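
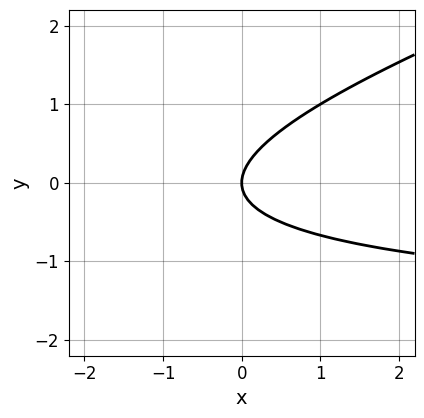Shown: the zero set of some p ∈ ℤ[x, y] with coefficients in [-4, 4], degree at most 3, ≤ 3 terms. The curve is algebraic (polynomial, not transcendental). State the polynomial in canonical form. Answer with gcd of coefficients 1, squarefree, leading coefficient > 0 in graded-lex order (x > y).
x*y - 3*y^2 + 2*x

deg p = 2. A generic line meets the curve in up to 2 points.
Against the integer gridlines: one x-axis crossing is at x = 0; one y-axis crossing is at y = 0.
Fitting integer coefficients to these (and the overall shape) gives p.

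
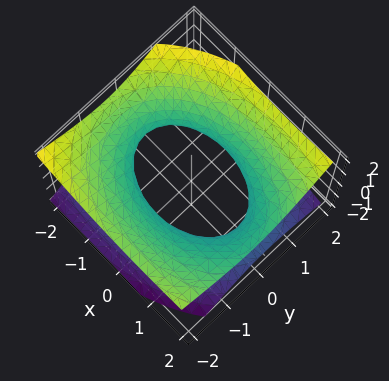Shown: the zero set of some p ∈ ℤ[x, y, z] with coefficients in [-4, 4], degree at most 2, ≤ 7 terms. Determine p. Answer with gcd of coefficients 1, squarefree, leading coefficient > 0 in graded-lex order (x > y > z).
x^2 - x*z + 2*y^2 + y*z - 3*z^2 - 2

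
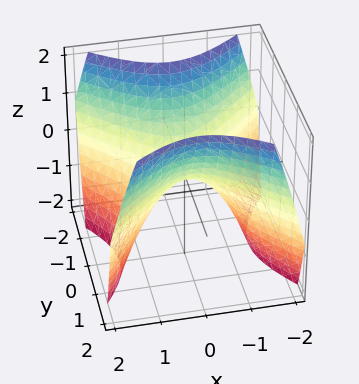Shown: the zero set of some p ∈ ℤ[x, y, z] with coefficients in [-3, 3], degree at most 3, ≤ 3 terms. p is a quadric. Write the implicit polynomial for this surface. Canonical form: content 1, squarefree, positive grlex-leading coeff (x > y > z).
x^2 - y^2 + z

1. Degree: a saddle surface; a quadric, so deg p = 2.
2. Symmetries: the x ↦ −x reflection is a symmetry, so x appears only in even powers; the y ↦ −y reflection is a symmetry, so y appears only in even powers.
3. Checking where it meets the axes: it crosses the y-axis at the gridline y = 0; one z-axis crossing is at z = 0; one x-axis crossing is at x = 0.
4. Fitting integer coefficients to these (and the overall shape) gives p.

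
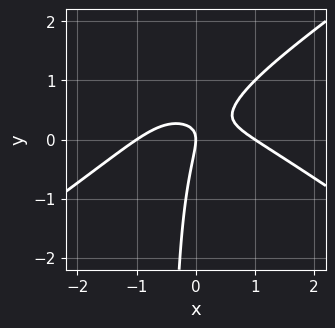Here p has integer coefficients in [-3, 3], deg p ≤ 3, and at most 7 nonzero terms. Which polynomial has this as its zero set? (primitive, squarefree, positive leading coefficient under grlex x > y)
1. Degree: a generic line meets the curve in up to 3 points, so deg p = 3.
2. From the visible intercepts: among the integer gridlines, it crosses the x-axis at x ∈ {-1, 0, 1}; one y-axis crossing is at y = 0.
3. Solving for integer coefficients yields p as stated.

x^3 - 2*x*y^2 + 3*x*y - y^2 - x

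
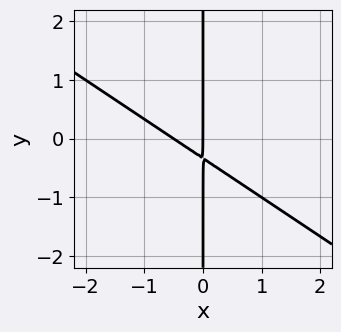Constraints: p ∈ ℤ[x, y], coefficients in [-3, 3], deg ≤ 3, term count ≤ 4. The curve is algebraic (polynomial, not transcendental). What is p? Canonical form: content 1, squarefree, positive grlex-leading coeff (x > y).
2*x^2 + 3*x*y + x

1. Degree: no degree-1 curve has this shape, so deg p = 2.
2. Checking where it meets the axes: the visible y-axis segment lies entirely on the curve; one x-axis crossing is at x = 0.
3. Together with the visible shape, these determine p as stated.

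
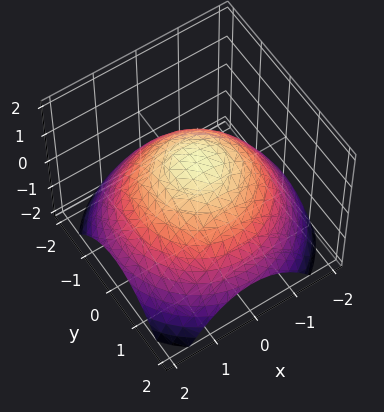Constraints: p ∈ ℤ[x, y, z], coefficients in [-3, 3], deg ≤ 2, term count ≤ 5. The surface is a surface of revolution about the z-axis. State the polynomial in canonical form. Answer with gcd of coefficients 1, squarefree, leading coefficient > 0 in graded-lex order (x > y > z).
First, degree: the shape is more complex than any degree-1 surface, so deg p = 2.
Then, symmetries: the z-axis is an axis of rotation, so x and y enter only as x² + y².
Next, against the integer gridlines: a circular section at z = 0 has radius between 1 and 2; it meets the z-axis at z = 1 (among the integer gridlines).
Finally, together with the visible shape, these determine p as stated.

x^2 + y^2 + 2*z - 2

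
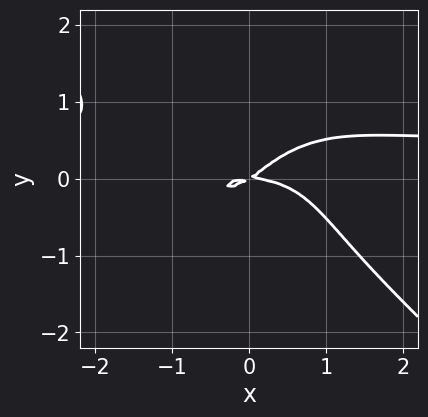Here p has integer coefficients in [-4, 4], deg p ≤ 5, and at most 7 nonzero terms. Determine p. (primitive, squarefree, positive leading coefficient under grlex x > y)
2*x^3*y + 3*y^4 - x^3 - 2*x*y + 3*y^2

(a) The degree is 4 — the shape is more complex than any degree-3 curve.
(b) From the visible intercepts: one y-axis crossing is at y = 0; one x-axis crossing is at x = 0.
(c) Together with the visible shape, these determine p as stated.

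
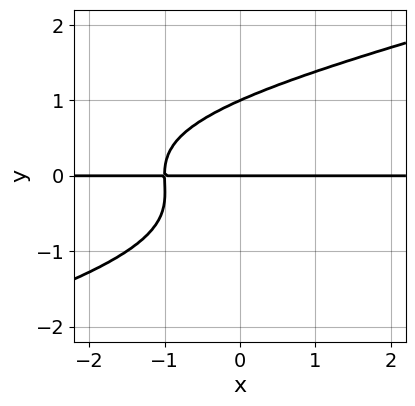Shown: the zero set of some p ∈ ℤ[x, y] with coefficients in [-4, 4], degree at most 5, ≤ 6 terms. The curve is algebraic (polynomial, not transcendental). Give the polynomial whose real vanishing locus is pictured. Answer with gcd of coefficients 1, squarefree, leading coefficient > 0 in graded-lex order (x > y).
deg p = 4. No degree-3 curve has this shape.
From the axis intercepts and sections: among the integer gridlines, it crosses the y-axis at y ∈ {0, 1}; every point of the x-axis in the box is on the curve.
The integer polynomial consistent with all of this is the stated p.

x*y^3 - 3*y^4 + 3*x*y + 3*y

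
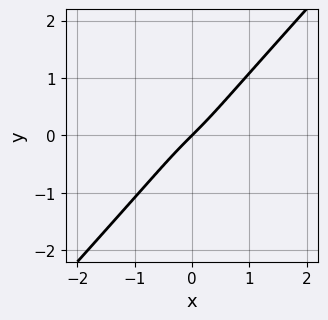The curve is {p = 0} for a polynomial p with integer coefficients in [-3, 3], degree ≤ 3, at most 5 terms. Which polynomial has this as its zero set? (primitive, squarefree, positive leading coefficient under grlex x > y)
The degree is 3 — a generic line meets the curve in up to 3 points.
Reading off the gridlines: one y-axis crossing is at y = 0; it crosses the x-axis at the gridline x = 0.
Matching integer coefficients to the picture gives p.

3*x^3 + x^2*y - 3*y^3 + 3*x - 3*y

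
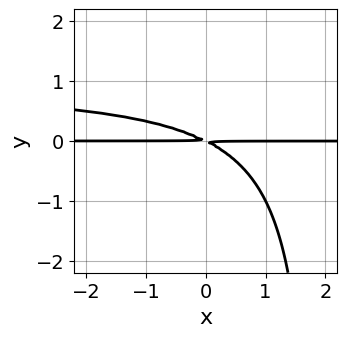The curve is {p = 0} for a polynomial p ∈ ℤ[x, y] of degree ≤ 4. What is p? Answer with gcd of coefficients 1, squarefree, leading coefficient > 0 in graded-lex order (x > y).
x*y^2 - x*y - 2*y^2

deg p = 3. The shape is more complex than any degree-2 curve.
Observable constraints: every point of the x-axis in the box is on the curve.
The integer polynomial consistent with all of this is the stated p.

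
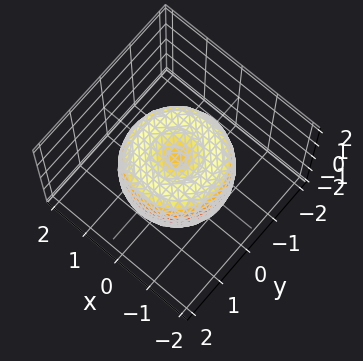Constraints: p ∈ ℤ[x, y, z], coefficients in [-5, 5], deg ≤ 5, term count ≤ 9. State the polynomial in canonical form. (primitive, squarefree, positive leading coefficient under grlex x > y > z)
2*x^4 + 4*x^2*y^2 + 2*y^4 - 3*x^2 - 3*y^2 + 2*z^2 - 1

1. The degree is 4 — a generic line meets the surface in up to 4 points.
2. Symmetries: rotational symmetry about the z-axis ⇒ p depends on x, y only through x² + y².
3. From the visible intercepts: a circular section at z = 1 has radius between 0 and 1.
4. Putting this together gives p.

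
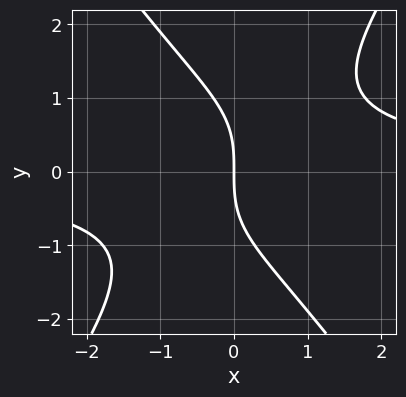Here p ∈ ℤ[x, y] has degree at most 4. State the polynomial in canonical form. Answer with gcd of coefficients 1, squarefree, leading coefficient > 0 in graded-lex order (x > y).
(a) The degree is 3 — no degree-2 curve has this shape.
(b) Reading off the gridlines: it meets the x-axis at x = 0 (among the integer gridlines); it meets the y-axis at y = 0 (among the integer gridlines).
(c) Putting this together gives p.

2*x^2*y - y^3 - 3*x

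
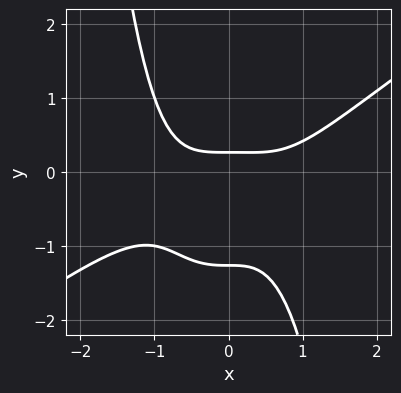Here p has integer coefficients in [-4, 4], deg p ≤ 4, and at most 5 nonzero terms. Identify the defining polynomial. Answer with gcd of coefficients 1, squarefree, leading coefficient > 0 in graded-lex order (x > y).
2*x^4 - 3*x^3*y - 3*y^2 - 3*y + 1

Degree: a generic line meets the curve in up to 4 points, so deg p = 4.
Checking where it meets the axes: it misses every integer gridline on the x-axis.
Putting this together gives p.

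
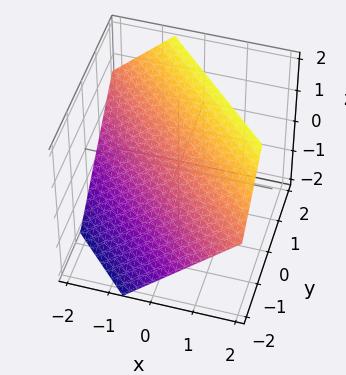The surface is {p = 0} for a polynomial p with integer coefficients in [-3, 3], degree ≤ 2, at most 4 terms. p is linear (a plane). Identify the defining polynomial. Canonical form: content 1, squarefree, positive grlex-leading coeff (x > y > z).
3*x + 3*y - 3*z + 2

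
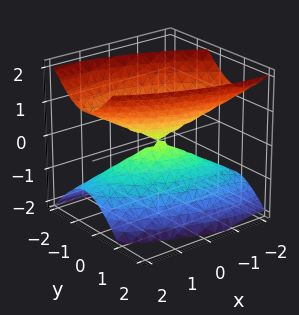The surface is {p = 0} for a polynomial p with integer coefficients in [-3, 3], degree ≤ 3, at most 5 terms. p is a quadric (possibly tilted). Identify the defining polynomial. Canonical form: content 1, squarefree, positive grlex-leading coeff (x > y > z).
x^2 + 2*x*y + 3*y^2 - 2*z^2

There are 2 components.
deg p = 2.
Against the integer gridlines: one z-axis crossing is at z = 0; it meets the y-axis at y = 0 (among the integer gridlines); it crosses the x-axis at the gridline x = 0.
Putting this together gives p.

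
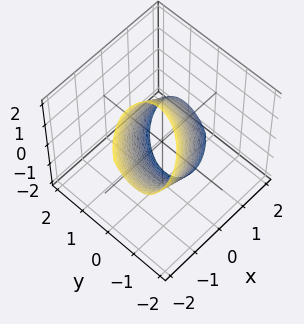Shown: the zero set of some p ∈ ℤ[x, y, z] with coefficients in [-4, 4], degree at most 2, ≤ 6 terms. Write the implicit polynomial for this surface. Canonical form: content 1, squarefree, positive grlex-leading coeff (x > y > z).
1. Degree: no degree-1 surface has this shape, so deg p = 2.
2. Observable constraints: among the integer gridlines, it crosses the x-axis at x ∈ {-1, 1}; among the integer gridlines, it crosses the y-axis at y ∈ {-1, 1}.
3. Solving for integer coefficients yields p as stated.

3*x^2 - 3*x*y + 3*x*z + 3*y^2 + z^2 - 3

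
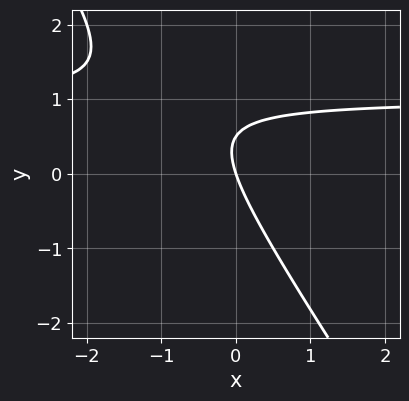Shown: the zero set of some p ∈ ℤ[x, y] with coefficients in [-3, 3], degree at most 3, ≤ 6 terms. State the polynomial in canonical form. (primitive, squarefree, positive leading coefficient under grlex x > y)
3*x*y + 2*y^2 - 3*x - y

1. The degree is 2 — the shape is more complex than any degree-1 curve.
2. Observable constraints: it meets the x-axis at x = 0 (among the integer gridlines); it meets the y-axis at y = 0 (among the integer gridlines).
3. Assembling these constraints gives the stated polynomial.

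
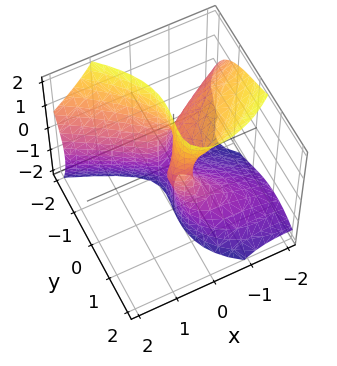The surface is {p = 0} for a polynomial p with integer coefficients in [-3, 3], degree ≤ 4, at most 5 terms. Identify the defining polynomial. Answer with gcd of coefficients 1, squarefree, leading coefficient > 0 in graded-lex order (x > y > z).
2*x*y*z - 2*x*z^2 - 2*y^3 - 3*x^2 + y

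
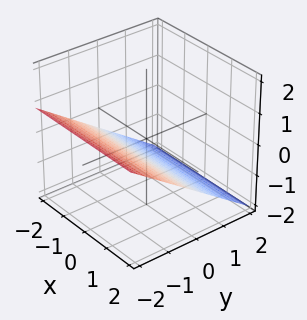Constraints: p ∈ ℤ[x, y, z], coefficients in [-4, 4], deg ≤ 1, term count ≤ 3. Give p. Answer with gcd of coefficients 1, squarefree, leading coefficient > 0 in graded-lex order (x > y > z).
2*y + 3*z + 2

First, degree: the surface is flat (a plane), so deg p = 1.
Then, from the visible intercepts: it misses every integer gridline on the x-axis; it crosses the y-axis at the gridline y = -1.
Finally, assembling these constraints gives the stated polynomial.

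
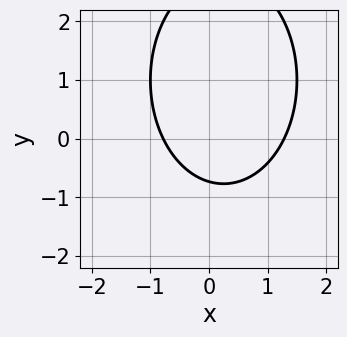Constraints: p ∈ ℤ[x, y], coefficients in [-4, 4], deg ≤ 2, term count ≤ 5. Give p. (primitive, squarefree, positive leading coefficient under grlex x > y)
2*x^2 + y^2 - x - 2*y - 2

1. Degree: the shape is more complex than any degree-1 curve, so deg p = 2.
2. Matching integer coefficients to the picture gives p.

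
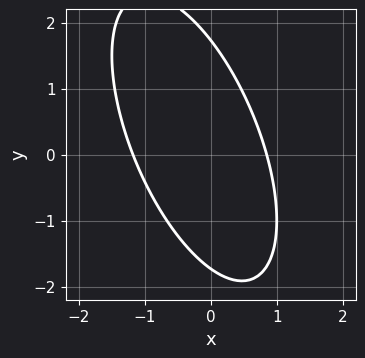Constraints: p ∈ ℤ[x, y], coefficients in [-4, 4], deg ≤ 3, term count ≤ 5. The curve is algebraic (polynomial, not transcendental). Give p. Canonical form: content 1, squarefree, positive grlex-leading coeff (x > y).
3*x^2 + 2*x*y + y^2 + x - 3

1. deg p = 2. The shape is more complex than any degree-1 curve.
2. The integer polynomial consistent with all of this is the stated p.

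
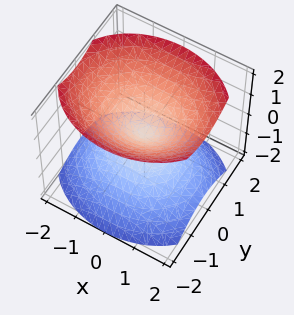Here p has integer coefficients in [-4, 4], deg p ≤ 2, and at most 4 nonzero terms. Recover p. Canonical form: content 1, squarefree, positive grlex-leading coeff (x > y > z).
(a) The picture has 2 separate pieces.
(b) Degree: a double cone through the origin; a quadric, so deg p = 2.
(c) Symmetries: the x ↦ −x reflection is a symmetry, so x appears only in even powers; it's symmetric under y → −y, forcing even powers of y; mirror symmetry z ↦ −z ⇒ only even powers of z.
(d) Checking where it meets the axes: it meets the y-axis at y = 0 (among the integer gridlines); it crosses the x-axis at the gridline x = 0.
(e) The integer polynomial consistent with all of this is the stated p.

2*x^2 + 3*y^2 - 3*z^2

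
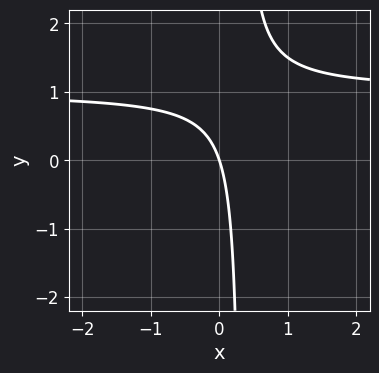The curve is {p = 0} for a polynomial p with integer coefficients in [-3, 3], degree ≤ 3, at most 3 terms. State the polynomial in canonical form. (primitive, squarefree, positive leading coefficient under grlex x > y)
First, deg p = 2.
Next, checking where it meets the axes: it crosses the x-axis at the gridline x = 0; one y-axis crossing is at y = 0.
Finally, these observations pin down the coefficients.

3*x*y - 3*x - y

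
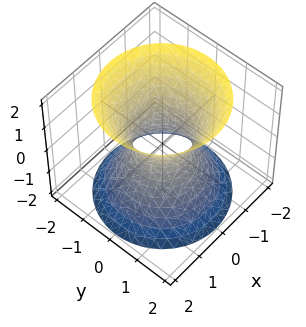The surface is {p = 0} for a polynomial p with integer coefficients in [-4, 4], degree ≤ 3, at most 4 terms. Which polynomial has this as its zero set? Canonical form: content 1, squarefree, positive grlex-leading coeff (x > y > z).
(a) Degree: an hourglass — one-sheet hyperboloid; a quadric, so deg p = 2.
(b) Symmetries: the surface is invariant under rotation about z: p = q(x² + y², z); it's symmetric under z → −z, forcing even powers of z.
(c) Observable constraints: a circular section at z = -1 has radius between 1 and 2; no z-intercept at any integer in the box.
(d) Together with the visible shape, these determine p as stated.

3*x^2 + 3*y^2 - 2*z^2 - 2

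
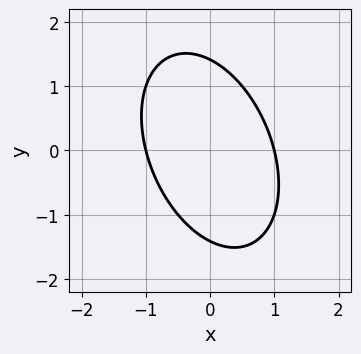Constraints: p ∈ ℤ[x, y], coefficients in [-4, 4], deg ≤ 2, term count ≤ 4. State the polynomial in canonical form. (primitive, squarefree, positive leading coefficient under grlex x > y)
2*x^2 + x*y + y^2 - 2

1. The degree is 2 — a generic line meets the curve in up to 2 points.
2. Checking where it meets the axes: among the integer gridlines, it crosses the x-axis at x ∈ {-1, 1}.
3. Together with the visible shape, these determine p as stated.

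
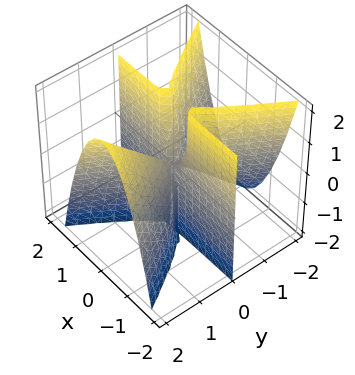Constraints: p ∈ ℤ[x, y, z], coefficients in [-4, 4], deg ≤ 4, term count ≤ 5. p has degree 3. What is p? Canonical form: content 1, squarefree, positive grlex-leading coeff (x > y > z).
3*x^2*y - y^3 + y^2*z

(a) The degree is 3 — no degree-2 surface has this shape.
(b) Observable constraints: the visible x-axis segment lies entirely on the surface; it meets the y-axis at y = 0 (among the integer gridlines); the visible z-axis segment lies entirely on the surface.
(c) The integer polynomial consistent with all of this is the stated p.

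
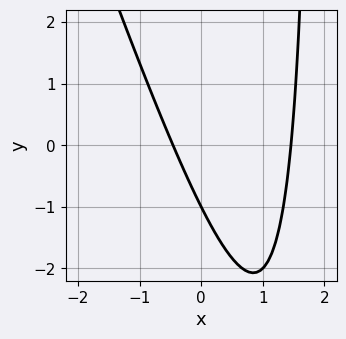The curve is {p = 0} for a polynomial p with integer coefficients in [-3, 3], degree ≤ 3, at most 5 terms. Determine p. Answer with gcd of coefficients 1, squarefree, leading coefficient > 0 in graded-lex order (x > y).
The degree is 2 — the shape is more complex than any degree-1 curve.
Reading off the gridlines: it meets the y-axis at y = -1 (among the integer gridlines).
Together with the visible shape, these determine p as stated.

3*x^2 + x*y - 3*x - 2*y - 2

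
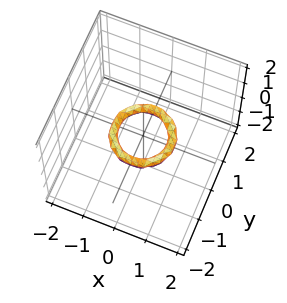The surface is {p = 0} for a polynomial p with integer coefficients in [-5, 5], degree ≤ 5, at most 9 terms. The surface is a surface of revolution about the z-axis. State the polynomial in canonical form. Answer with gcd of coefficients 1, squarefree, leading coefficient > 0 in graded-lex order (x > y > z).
2*x^4 + 4*x^2*y^2 + 2*y^4 - 3*x^2 - 3*y^2 + 3*z^2 + 1

1. Degree: no degree-3 surface has this shape, so deg p = 4.
2. Symmetries: rotational symmetry about the z-axis ⇒ p depends on x, y only through x² + y².
3. Checking where it meets the axes: no z-intercept at any integer in the box; the y-axis gridline crossings are at y ∈ {-1, 1}.
4. Assembling these constraints gives the stated polynomial. Check: (1, 0, 0) on the x-axis lies on the surface, and p(1, 0, 0) = 0. ✓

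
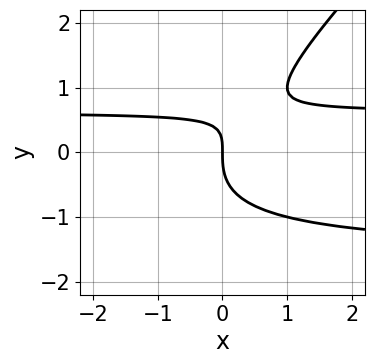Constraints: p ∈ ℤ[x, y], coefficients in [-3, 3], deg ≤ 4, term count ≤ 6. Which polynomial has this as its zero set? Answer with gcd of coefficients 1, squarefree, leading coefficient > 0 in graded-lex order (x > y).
First, deg p = 3.
Then, against the integer gridlines: it crosses the y-axis at the gridline y = 0; one x-axis crossing is at x = 0.
Finally, these observations pin down the coefficients.

x*y^2 - y^3 + x*y - x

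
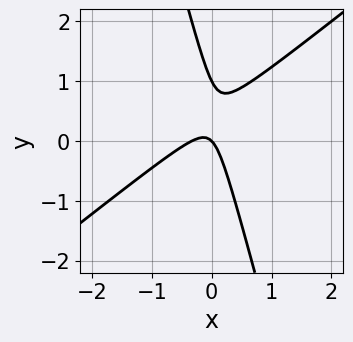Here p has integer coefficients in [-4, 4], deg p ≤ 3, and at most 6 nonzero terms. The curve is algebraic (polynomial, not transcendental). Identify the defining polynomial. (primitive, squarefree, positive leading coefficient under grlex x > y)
3*x^2 - 3*x*y - y^2 + x + y

(a) Degree: a generic line meets the curve in up to 2 points, so deg p = 2.
(b) Observable constraints: among the integer gridlines, it crosses the y-axis at y ∈ {0, 1}; it meets the x-axis at x = 0 (among the integer gridlines).
(c) Matching integer coefficients to the picture gives p.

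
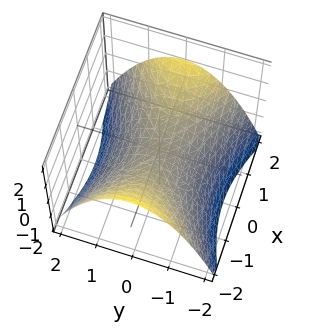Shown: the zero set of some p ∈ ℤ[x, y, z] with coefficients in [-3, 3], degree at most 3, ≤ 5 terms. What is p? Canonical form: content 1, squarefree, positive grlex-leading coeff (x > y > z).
deg p = 2.
Symmetries: the x ↦ −x reflection is a symmetry, so x appears only in even powers; mirror symmetry y ↦ −y ⇒ only even powers of y.
Against the integer gridlines: one z-axis crossing is at z = 0; it meets the x-axis at x = 0 (among the integer gridlines); it meets the y-axis at y = 0 (among the integer gridlines).
Putting this together gives p.

x^2 - 2*y^2 - 3*z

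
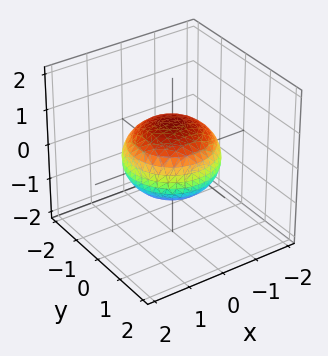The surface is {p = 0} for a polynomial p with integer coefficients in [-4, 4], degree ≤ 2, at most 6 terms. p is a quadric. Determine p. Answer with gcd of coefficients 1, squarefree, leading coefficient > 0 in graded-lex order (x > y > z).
2*x^2 + 2*y^2 + 3*z^2 - 3

deg p = 2.
By symmetry, the surface is invariant under rotation about z: p = q(x² + y², z); it's symmetric under z → −z, forcing even powers of z.
Reading off the gridlines: the z-axis gridline crossings are at z ∈ {-1, 1}; a circular section at z = 0 has radius between 1 and 2.
The integer polynomial consistent with all of this is the stated p.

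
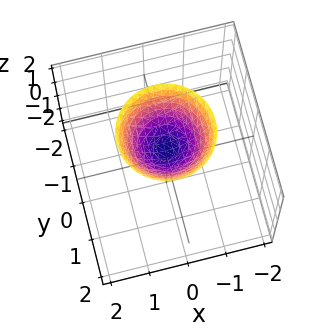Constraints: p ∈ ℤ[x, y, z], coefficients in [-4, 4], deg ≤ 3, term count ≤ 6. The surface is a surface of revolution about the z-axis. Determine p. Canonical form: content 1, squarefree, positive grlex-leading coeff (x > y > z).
(a) The degree is 2 — a generic line meets the surface in up to 2 points.
(b) Symmetries: every cross-section ⟂ z is a circle, so x, y appear only via x² + y².
(c) From the axis intercepts and sections: the surface avoids every integer x-axis point in the box; a circular section at z = 2 has radius between 1 and 2.
(d) The integer polynomial consistent with all of this is the stated p.

3*x^2 + 3*y^2 - 3*z + 2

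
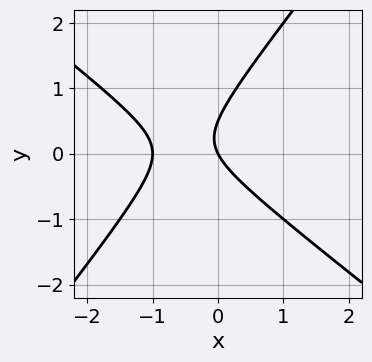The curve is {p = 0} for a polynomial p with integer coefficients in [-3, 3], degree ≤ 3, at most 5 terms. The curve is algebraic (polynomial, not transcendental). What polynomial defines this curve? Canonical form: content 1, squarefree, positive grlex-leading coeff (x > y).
1. deg p = 2. The shape is more complex than any degree-1 curve.
2. Observable constraints: among the integer gridlines, it crosses the x-axis at x ∈ {-1, 0}; it meets the y-axis at y = 0 (among the integer gridlines).
3. These observations pin down the coefficients.

2*x^2 + x*y - 2*y^2 + 2*x + y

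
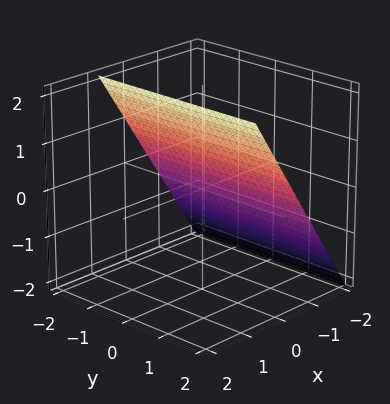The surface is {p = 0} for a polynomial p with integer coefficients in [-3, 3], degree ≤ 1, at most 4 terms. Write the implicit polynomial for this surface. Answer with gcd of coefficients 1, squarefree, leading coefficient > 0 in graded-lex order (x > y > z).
First, the degree is 1 — every cross-section is a straight line — this is a plane.
Next, checking where it meets the axes: it meets the z-axis at z = 1 (among the integer gridlines); the surface avoids every integer y-axis point in the box.
Finally, assembling these constraints gives the stated polynomial.

3*x - 2*z + 2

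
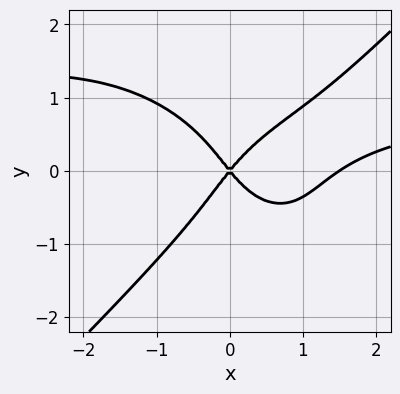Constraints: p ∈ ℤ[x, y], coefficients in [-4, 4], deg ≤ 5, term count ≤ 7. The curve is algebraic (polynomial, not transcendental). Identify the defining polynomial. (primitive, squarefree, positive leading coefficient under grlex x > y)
2*x^3*y - 2*y^4 - 2*x^3 + 3*x^2 - 2*y^2

First, the degree is 4 — no degree-3 curve has this shape.
Then, reading off the gridlines: one x-axis crossing is at x = 0; it meets the y-axis at y = 0 (among the integer gridlines).
Finally, solving for integer coefficients yields p as stated.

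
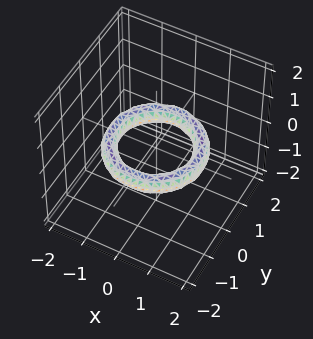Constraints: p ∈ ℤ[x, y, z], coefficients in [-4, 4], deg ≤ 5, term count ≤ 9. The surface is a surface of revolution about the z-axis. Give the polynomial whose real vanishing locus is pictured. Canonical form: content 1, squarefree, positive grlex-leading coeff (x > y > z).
deg p = 4. A generic line meets the surface in up to 4 points.
By symmetry, the surface is invariant under rotation about z: p = q(x² + y², z).
Against the integer gridlines: a circular section at z = 0 has radius exactly 1; the y-axis gridline crossings are at y ∈ {-1, 1}.
Assembling these constraints gives the stated polynomial. Check: (1, 0, 0) on the x-axis lies on the surface, and p(1, 0, 0) = 0. ✓

x^4 + 2*x^2*y^2 + y^4 - 3*x^2 - 3*y^2 + 3*z^2 + 2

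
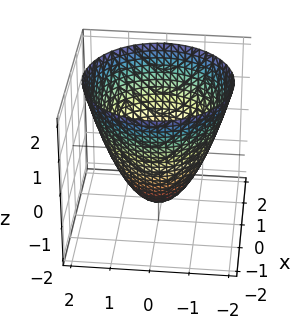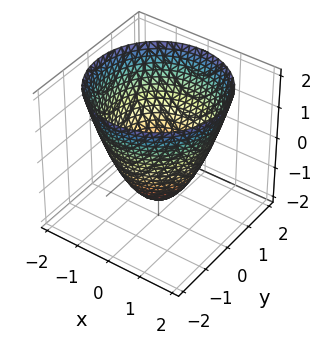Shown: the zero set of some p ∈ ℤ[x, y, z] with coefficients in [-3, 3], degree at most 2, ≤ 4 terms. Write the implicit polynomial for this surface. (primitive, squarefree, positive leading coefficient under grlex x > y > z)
2*x^2 + 2*y^2 - 2*z - 3

1. Degree: the shape is more complex than any degree-1 surface, so deg p = 2.
2. Symmetries: rotational symmetry about the z-axis ⇒ p depends on x, y only through x² + y².
3. Against the integer gridlines: a circular section at z = 0 has radius between 1 and 2.
4. These observations pin down the coefficients.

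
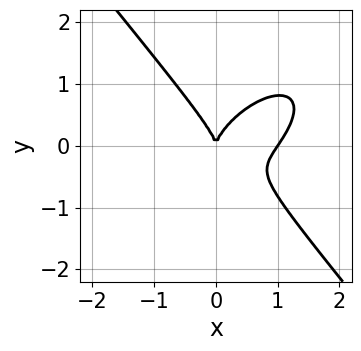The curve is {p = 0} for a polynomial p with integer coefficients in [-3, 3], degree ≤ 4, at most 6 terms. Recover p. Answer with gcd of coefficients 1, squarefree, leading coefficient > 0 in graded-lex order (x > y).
3*x^3 - 2*x^2*y + 3*y^3 - 3*x^2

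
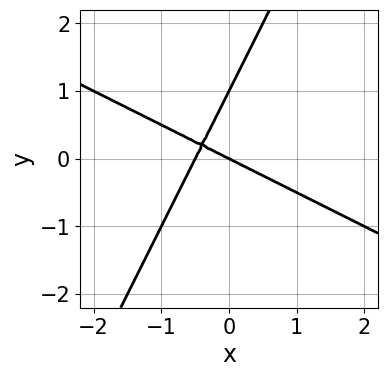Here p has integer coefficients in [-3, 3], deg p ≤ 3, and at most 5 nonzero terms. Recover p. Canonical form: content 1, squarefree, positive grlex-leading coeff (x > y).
1. The degree is 2 — the shape is more complex than any degree-1 curve.
2. Checking where it meets the axes: it crosses the x-axis at the gridline x = 0; the y-axis gridline crossings are at y ∈ {0, 1}.
3. Assembling these constraints gives the stated polynomial.

2*x^2 + 3*x*y - 2*y^2 + x + 2*y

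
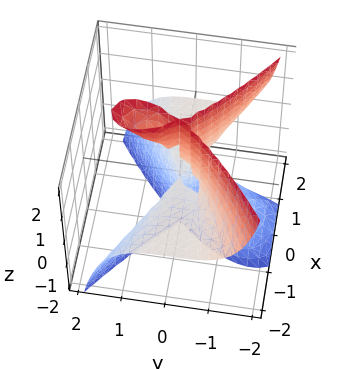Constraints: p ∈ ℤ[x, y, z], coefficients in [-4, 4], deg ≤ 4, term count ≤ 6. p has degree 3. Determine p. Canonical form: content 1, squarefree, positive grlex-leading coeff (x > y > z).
First, there are 2 components. Treating them together as one polynomial.
Next, deg p = 3. A generic line meets the surface in up to 3 points.
Then, from the visible intercepts: every point of the z-axis in the box is on the surface; every point of the x-axis in the box is on the surface.
Finally, solving for integer coefficients yields p as stated.

3*x^2*z + 2*y^3 - 2*y^2*z + y^2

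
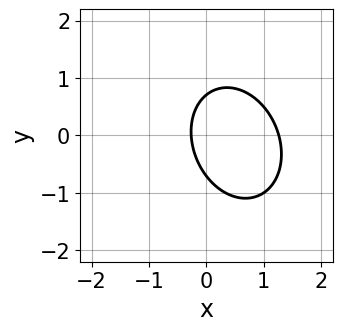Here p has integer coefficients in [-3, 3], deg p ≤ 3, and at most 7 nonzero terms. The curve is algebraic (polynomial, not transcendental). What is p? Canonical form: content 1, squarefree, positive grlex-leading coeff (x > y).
First, the degree is 2 — no degree-1 curve has this shape.
Finally, putting this together gives p.

3*x^2 + x*y + 2*y^2 - 3*x - 1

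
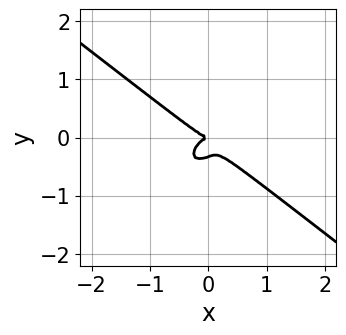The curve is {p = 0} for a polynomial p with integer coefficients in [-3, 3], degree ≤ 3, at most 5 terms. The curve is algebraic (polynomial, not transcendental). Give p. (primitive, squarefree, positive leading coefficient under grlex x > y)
2*x^3 - x*y^2 + 3*y^3 + y^2

Degree: a generic line meets the curve in up to 3 points, so deg p = 3.
From the axis intercepts and sections: it crosses the x-axis at the gridline x = 0; it meets the y-axis at y = 0 (among the integer gridlines).
Matching integer coefficients to the picture gives p.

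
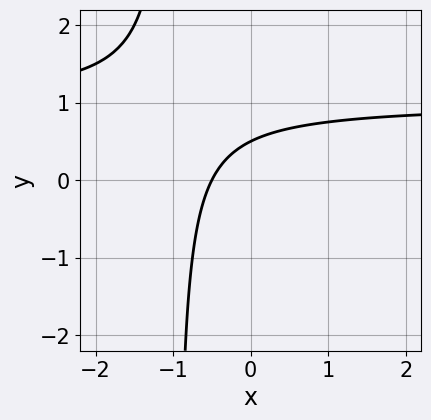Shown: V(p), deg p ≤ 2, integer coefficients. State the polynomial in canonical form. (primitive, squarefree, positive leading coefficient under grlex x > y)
2*x*y - 2*x + 2*y - 1

1. The degree is 2 — the shape is more complex than any degree-1 curve.
2. Solving for integer coefficients yields p as stated.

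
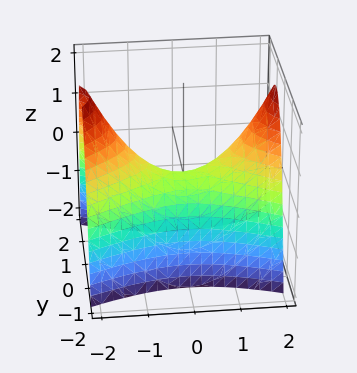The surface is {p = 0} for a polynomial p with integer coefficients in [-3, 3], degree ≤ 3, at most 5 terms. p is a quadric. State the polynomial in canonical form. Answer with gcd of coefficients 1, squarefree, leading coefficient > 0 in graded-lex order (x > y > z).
First, degree: a saddle surface; a quadric, so deg p = 2.
Then, symmetries: mirror symmetry y ↦ −y ⇒ only even powers of y; the x ↦ −x reflection is a symmetry, so x appears only in even powers.
Then, checking where it meets the axes: it crosses the y-axis at the gridline y = 0; it meets the z-axis at z = 0 (among the integer gridlines).
Finally, matching integer coefficients to the picture gives p.

x^2 - 3*y^2 - 2*z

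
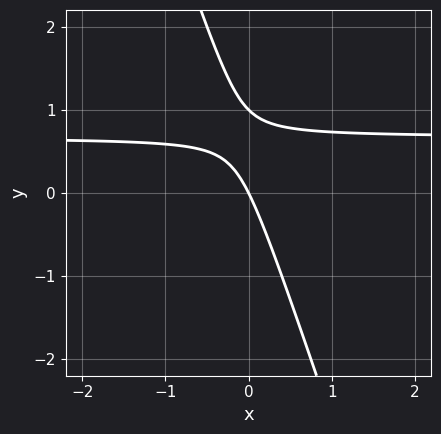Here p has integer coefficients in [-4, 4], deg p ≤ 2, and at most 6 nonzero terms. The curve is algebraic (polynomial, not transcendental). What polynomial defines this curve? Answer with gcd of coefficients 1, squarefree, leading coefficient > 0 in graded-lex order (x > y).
First, the degree is 2 — no degree-1 curve has this shape.
Next, from the visible intercepts: the y-axis gridline crossings are at y ∈ {0, 1}; one x-axis crossing is at x = 0.
Finally, matching integer coefficients to the picture gives p.

3*x*y + y^2 - 2*x - y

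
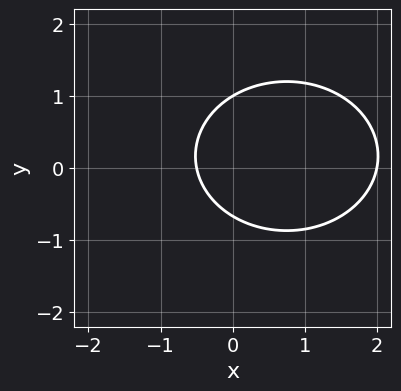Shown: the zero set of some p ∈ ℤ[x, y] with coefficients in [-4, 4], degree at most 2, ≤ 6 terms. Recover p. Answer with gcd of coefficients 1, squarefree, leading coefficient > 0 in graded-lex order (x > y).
2*x^2 + 3*y^2 - 3*x - y - 2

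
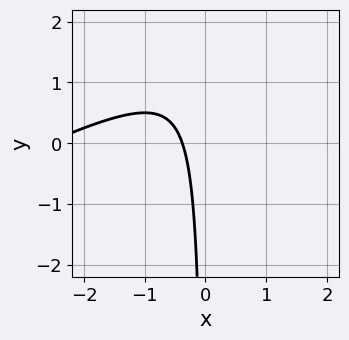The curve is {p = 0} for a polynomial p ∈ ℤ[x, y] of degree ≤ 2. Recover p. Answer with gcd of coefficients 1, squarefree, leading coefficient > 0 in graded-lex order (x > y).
First, the degree is 2 — no degree-1 curve has this shape.
Next, against the integer gridlines: it misses every integer gridline on the y-axis.
Finally, the integer polynomial consistent with all of this is the stated p.

x^2 - 2*x*y + 3*x + 1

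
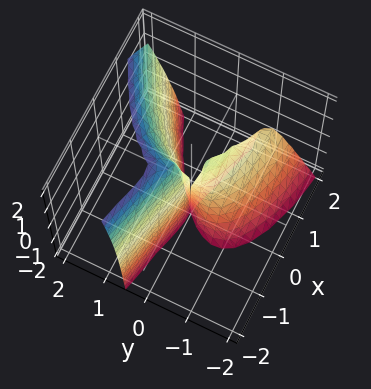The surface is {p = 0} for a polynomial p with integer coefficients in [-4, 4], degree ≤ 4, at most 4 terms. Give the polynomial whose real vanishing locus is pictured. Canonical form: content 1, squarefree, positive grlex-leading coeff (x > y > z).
First, degree: a generic line meets the surface in up to 3 points, so deg p = 3.
Next, against the integer gridlines: one x-axis crossing is at x = 0; every point of the z-axis in the box is on the surface.
Finally, putting this together gives p.

3*y^3 - 2*y^2*z - x^2 - 3*x*y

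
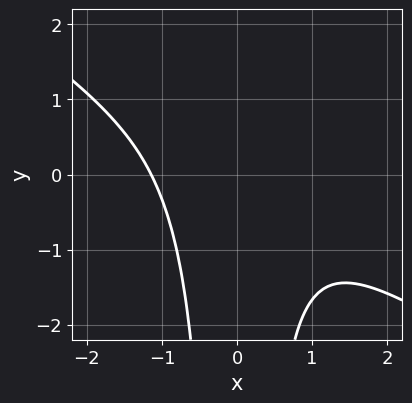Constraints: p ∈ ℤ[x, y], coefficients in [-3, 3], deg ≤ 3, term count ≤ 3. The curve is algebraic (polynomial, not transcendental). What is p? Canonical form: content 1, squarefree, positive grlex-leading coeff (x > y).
2*x^3 + 3*x^2*y + 3

First, the degree is 3 — a generic line meets the curve in up to 3 points.
Then, observable constraints: no y-intercept at any integer in the box.
Finally, fitting integer coefficients to these (and the overall shape) gives p.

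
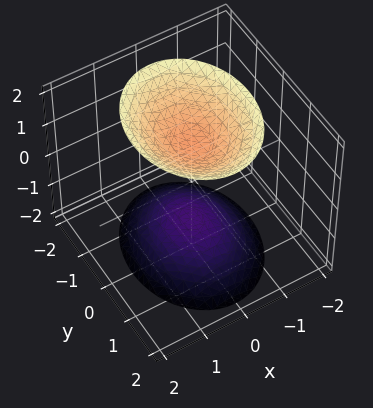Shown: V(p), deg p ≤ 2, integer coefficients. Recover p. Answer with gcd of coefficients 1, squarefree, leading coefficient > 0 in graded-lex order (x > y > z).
3*x^2 + 2*y^2 - 2*z^2 + 3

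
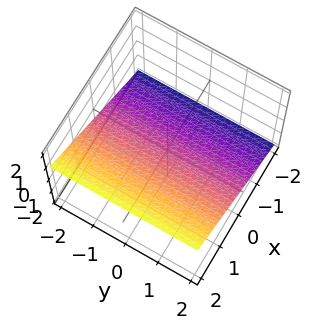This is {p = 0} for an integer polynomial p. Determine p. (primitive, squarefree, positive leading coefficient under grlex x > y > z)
First, degree: every cross-section is a straight line — this is a plane, so deg p = 1.
Next, from the visible intercepts: the surface avoids every integer y-axis point in the box; one x-axis crossing is at x = 1.
Finally, assembling these constraints gives the stated polynomial.

2*x - 3*z - 2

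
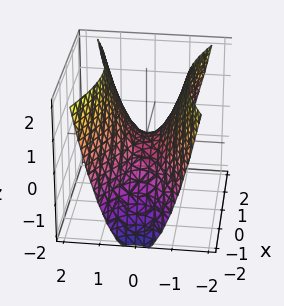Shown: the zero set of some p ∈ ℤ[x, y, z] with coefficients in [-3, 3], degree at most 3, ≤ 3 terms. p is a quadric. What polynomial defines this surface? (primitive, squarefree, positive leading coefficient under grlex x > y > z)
1. The degree is 2 — a hyperbolic paraboloid; a quadric.
2. Symmetries: mirror symmetry x ↦ −x ⇒ only even powers of x; it's symmetric under y → −y, forcing even powers of y.
3. From the visible intercepts: one x-axis crossing is at x = 0; one y-axis crossing is at y = 0; it meets the z-axis at z = 0 (among the integer gridlines).
4. These observations pin down the coefficients.

x^2 - 3*y^2 + 2*z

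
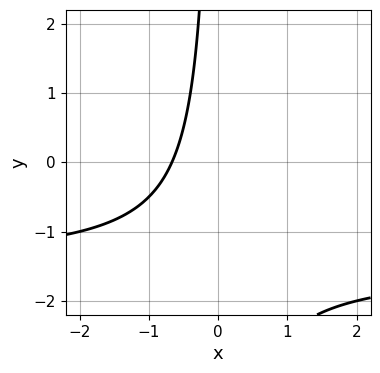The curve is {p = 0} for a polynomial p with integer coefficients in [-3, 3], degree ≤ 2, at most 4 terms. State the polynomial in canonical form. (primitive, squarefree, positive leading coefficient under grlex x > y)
2*x*y + 3*x + 2

Degree: no degree-1 curve has this shape, so deg p = 2.
From the axis intercepts and sections: the curve avoids every integer y-axis point in the box.
Together with the visible shape, these determine p as stated.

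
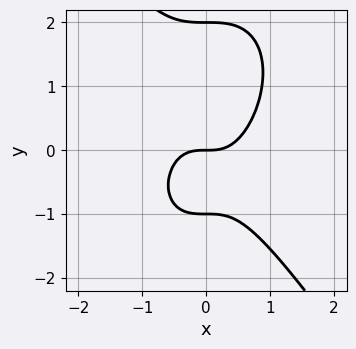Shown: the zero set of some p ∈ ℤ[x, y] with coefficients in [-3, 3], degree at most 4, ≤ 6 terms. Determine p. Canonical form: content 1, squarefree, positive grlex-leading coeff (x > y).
3*x^3 + y^3 - y^2 - 2*y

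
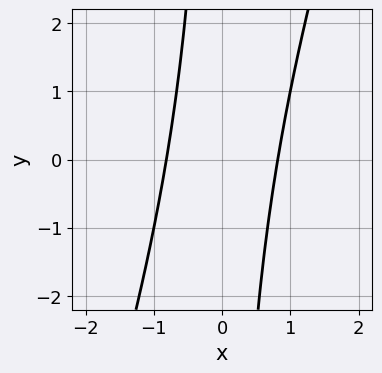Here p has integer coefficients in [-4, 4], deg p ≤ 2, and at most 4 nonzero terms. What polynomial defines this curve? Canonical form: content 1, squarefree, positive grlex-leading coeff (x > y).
3*x^2 - x*y - 2

First, the degree is 2 — no degree-1 curve has this shape.
Next, from the visible intercepts: no y-intercept at any integer in the box.
Finally, the integer polynomial consistent with all of this is the stated p.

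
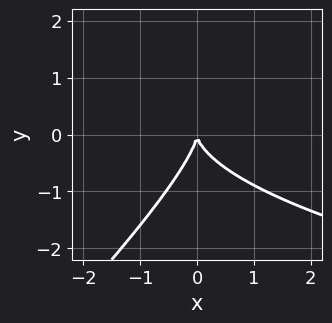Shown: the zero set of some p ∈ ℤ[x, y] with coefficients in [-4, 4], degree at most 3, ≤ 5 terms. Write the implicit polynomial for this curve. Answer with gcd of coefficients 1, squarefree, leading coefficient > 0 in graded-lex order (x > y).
1. deg p = 3.
2. Reading off the gridlines: one y-axis crossing is at y = 0; one x-axis crossing is at x = 0.
3. Assembling these constraints gives the stated polynomial.

2*x*y^2 - 2*y^3 - 3*x^2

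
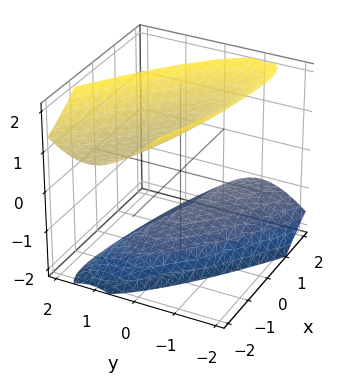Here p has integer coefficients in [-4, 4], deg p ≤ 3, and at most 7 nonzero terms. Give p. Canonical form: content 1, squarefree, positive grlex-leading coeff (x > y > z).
1. The picture has 2 separate pieces.
2. deg p = 2.
3. Against the integer gridlines: no y-intercept at any integer in the box; the surface avoids every integer x-axis point in the box.
4. Assembling these constraints gives the stated polynomial.

x^2 + 3*x*y + x*z + 3*y^2 - 2*z^2 + 3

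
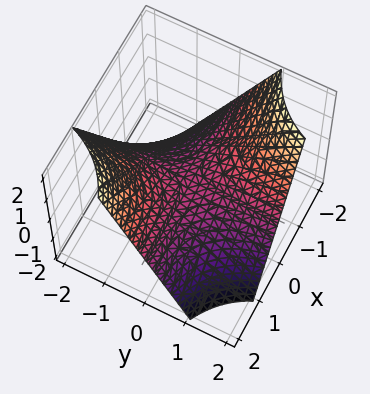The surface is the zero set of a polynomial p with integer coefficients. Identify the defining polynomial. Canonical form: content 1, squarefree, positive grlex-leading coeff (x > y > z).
First, the degree is 2 — a saddle surface; a quadric.
Next, observable constraints: the visible x-axis segment lies entirely on the surface; it meets the z-axis at z = 0 (among the integer gridlines); the visible y-axis segment lies entirely on the surface.
Finally, these observations pin down the coefficients.

x*y + z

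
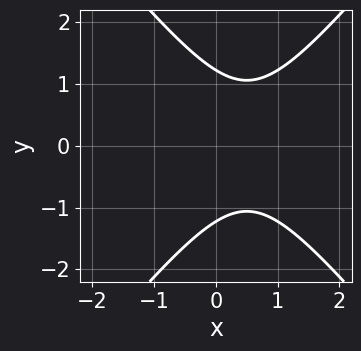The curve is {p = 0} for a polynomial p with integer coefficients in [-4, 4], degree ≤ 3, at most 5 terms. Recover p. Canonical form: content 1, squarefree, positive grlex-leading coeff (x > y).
3*x^2 - 2*y^2 - 3*x + 3

(a) deg p = 2. A generic line meets the curve in up to 2 points.
(b) Symmetries: mirror symmetry y ↦ −y ⇒ only even powers of y.
(c) Against the integer gridlines: no x-intercept at any integer in the box.
(d) Fitting integer coefficients to these (and the overall shape) gives p.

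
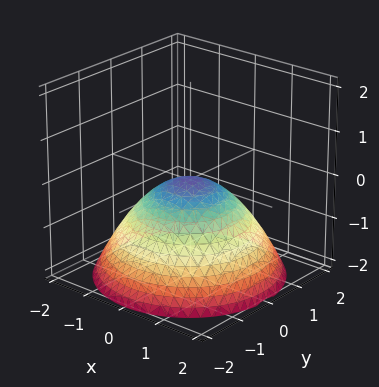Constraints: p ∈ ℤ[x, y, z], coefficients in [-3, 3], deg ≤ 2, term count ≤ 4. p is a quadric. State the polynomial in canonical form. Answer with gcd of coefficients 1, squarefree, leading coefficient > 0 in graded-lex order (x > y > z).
x^2 + y^2 + 2*z

First, degree: a paraboloid; a quadric, so deg p = 2.
Next, symmetries: every cross-section ⟂ z is a circle, so x, y appear only via x² + y².
Next, observable constraints: one z-axis crossing is at z = 0; a circular section at z = -1 has radius between 1 and 2; it crosses the y-axis at the gridline y = 0.
Finally, together with the visible shape, these determine p as stated.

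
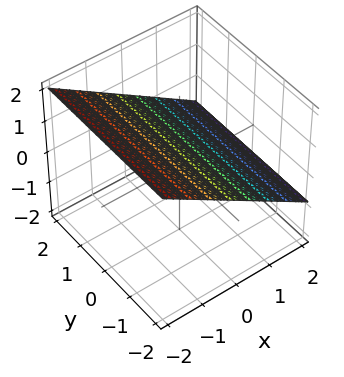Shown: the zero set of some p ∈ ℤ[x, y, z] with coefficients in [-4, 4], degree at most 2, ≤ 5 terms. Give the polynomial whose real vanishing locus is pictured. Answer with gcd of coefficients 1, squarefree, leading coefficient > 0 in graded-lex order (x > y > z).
(a) deg p = 1. The surface is flat (a plane).
(b) Reading off the gridlines: the surface avoids every integer y-axis point in the box; one x-axis crossing is at x = 1.
(c) Together with the visible shape, these determine p as stated.

2*x + 3*z - 2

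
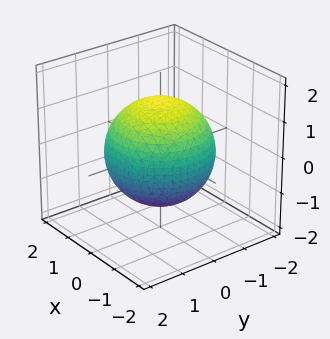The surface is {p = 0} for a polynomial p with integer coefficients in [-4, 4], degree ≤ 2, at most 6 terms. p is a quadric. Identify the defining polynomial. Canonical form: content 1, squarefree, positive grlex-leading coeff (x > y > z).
x^2 + y^2 + z^2 - 2

1. Degree: a closed, bounded, convex surface; a quadric, so deg p = 2.
2. Symmetries: rotational symmetry about the z-axis ⇒ p depends on x, y only through x² + y²; the z ↦ −z reflection is a symmetry, so z appears only in even powers.
3. Observable constraints: a circular section at z = 0 has radius between 1 and 2.
4. Fitting integer coefficients to these (and the overall shape) gives p.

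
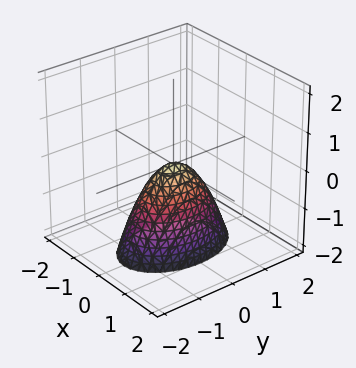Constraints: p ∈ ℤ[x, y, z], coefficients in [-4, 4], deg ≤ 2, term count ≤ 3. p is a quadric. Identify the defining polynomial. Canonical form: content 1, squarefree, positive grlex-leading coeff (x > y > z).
2*x^2 + y^2 + z

(a) deg p = 2. A paraboloid; a quadric.
(b) Symmetries: it's symmetric under x → −x, forcing even powers of x; it's symmetric under y → −y, forcing even powers of y.
(c) From the visible intercepts: it meets the y-axis at y = 0 (among the integer gridlines); it crosses the z-axis at the gridline z = 0; it crosses the x-axis at the gridline x = 0.
(d) Solving for integer coefficients yields p as stated.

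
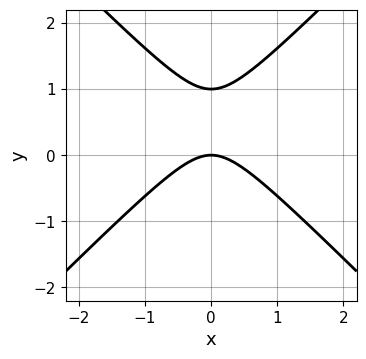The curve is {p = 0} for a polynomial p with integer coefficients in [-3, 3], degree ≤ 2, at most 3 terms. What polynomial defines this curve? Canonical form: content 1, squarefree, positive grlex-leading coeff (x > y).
x^2 - y^2 + y

1. The degree is 2 — no degree-1 curve has this shape.
2. Symmetries: it's symmetric under x → −x, forcing even powers of x.
3. Against the integer gridlines: the y-axis gridline crossings are at y ∈ {0, 1}; it meets the x-axis at x = 0 (among the integer gridlines).
4. Together with the visible shape, these determine p as stated.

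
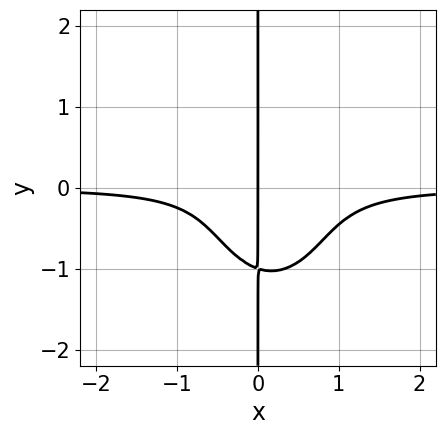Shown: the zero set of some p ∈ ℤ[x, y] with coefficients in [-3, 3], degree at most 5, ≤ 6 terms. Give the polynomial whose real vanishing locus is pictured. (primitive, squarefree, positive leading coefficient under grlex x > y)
3*x^3*y + x*y^3 - x^2*y + x

Degree: the shape is more complex than any degree-3 curve, so deg p = 4.
Reading off the gridlines: it crosses the x-axis at the gridline x = 0; every point of the y-axis in the box is on the curve.
Solving for integer coefficients yields p as stated.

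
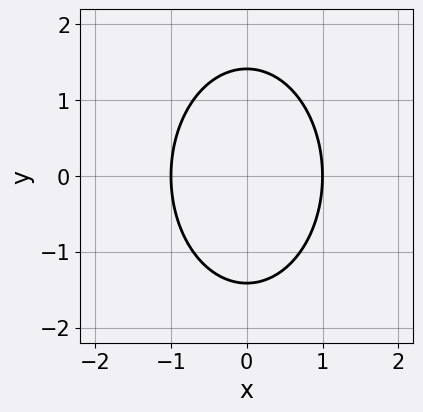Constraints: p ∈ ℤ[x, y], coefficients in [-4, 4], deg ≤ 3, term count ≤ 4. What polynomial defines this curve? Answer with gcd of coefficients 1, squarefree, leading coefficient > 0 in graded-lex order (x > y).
2*x^2 + y^2 - 2

deg p = 2. No degree-1 curve has this shape.
Symmetries: mirror symmetry x ↦ −x ⇒ only even powers of x; the y ↦ −y reflection is a symmetry, so y appears only in even powers.
Reading off the gridlines: among the integer gridlines, it crosses the x-axis at x ∈ {-1, 1}.
These observations pin down the coefficients.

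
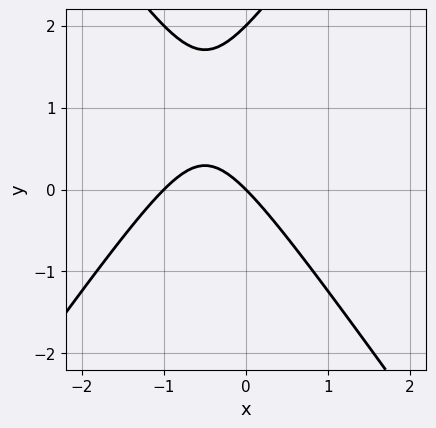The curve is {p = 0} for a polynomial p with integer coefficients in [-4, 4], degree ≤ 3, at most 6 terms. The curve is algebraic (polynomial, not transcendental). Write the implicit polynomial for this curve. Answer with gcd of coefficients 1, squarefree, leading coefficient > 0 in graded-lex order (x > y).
2*x^2 - y^2 + 2*x + 2*y

(a) deg p = 2. A generic line meets the curve in up to 2 points.
(b) Reading off the gridlines: the x-axis gridline crossings are at x ∈ {-1, 0}; among the integer gridlines, it crosses the y-axis at y ∈ {0, 2}.
(c) Fitting integer coefficients to these (and the overall shape) gives p.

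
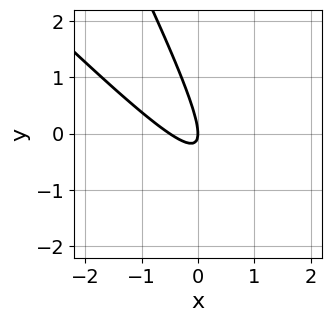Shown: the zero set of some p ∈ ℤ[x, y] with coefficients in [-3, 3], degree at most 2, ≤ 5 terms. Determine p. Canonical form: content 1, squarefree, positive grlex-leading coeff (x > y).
2*x^2 + 3*x*y + y^2 + x

First, deg p = 2.
Next, checking where it meets the axes: one x-axis crossing is at x = 0; one y-axis crossing is at y = 0.
Finally, matching integer coefficients to the picture gives p.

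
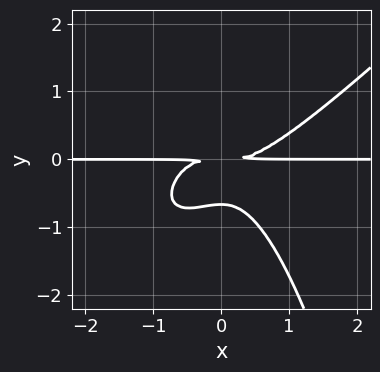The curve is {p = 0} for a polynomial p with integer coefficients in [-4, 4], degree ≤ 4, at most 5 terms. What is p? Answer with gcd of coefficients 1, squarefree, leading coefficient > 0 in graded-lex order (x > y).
1. The degree is 4 — the shape is more complex than any degree-3 curve.
2. From the axis intercepts and sections: every point of the x-axis in the box is on the curve.
3. Assembling these constraints gives the stated polynomial.

2*x^3*y - 2*x^2*y^2 - 3*y^3 - 2*y^2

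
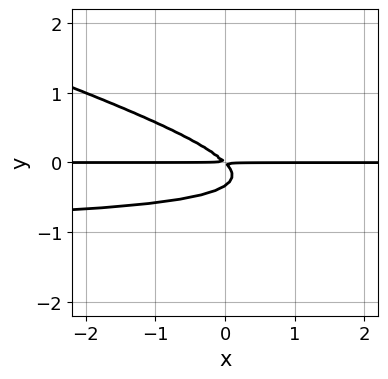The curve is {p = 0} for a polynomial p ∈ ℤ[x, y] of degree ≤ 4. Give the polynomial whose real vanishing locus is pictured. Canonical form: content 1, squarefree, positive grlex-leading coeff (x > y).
x*y^2 + 3*y^3 + x*y + y^2

1. deg p = 3. The shape is more complex than any degree-2 curve.
2. Checking where it meets the axes: every point of the x-axis in the box is on the curve.
3. These observations pin down the coefficients.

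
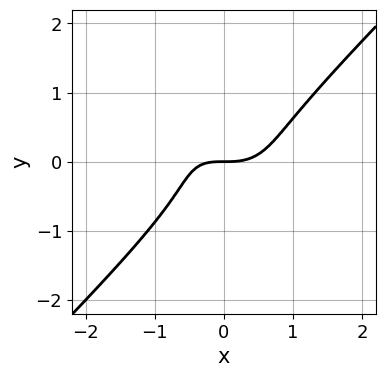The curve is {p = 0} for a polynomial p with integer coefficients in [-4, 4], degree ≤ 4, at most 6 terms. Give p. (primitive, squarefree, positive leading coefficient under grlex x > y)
(a) deg p = 3. No degree-2 curve has this shape.
(b) From the visible intercepts: it crosses the y-axis at the gridline y = 0; it crosses the x-axis at the gridline x = 0.
(c) Solving for integer coefficients yields p as stated.

2*x^3 + x^2*y - 3*y^3 - x*y - 2*y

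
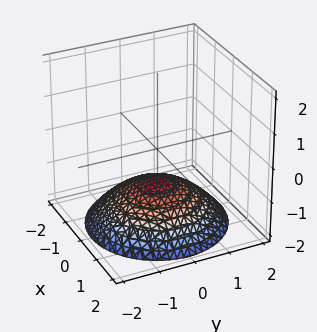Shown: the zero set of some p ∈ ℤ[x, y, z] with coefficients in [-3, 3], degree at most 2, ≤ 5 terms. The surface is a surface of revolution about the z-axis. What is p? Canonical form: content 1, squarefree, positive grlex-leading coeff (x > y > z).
1. deg p = 2. The shape is more complex than any degree-1 surface.
2. Symmetries: the surface is invariant under rotation about z: p = q(x² + y², z).
3. From the axis intercepts and sections: a circular section at z = -2 has radius between 1 and 2; it misses every integer gridline on the y-axis; it misses every integer gridline on the x-axis; it crosses the z-axis at the gridline z = -1.
4. The integer polynomial consistent with all of this is the stated p.

x^2 + y^2 + 3*z + 3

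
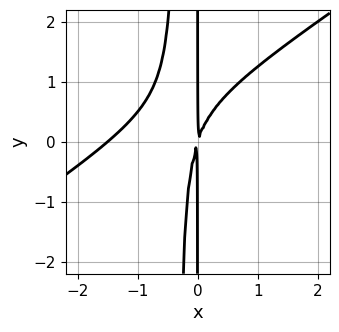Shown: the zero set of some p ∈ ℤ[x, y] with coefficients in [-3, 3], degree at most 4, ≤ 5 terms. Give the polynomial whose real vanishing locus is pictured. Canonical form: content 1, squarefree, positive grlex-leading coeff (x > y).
2*x^3 - 3*x^2*y + 3*x^2 - x*y

deg p = 3. The shape is more complex than any degree-2 curve.
From the visible intercepts: the visible y-axis segment lies entirely on the curve.
Assembling these constraints gives the stated polynomial.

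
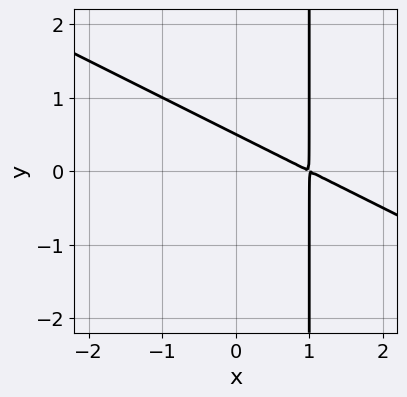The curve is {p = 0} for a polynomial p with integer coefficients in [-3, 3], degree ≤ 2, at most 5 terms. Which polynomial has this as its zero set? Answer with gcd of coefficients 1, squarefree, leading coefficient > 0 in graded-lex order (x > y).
x^2 + 2*x*y - 2*x - 2*y + 1

Degree: a generic line meets the curve in up to 2 points, so deg p = 2.
Solving for integer coefficients yields p as stated.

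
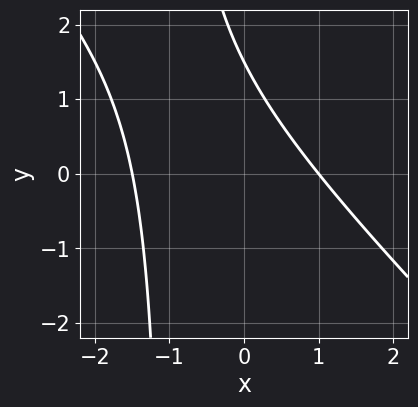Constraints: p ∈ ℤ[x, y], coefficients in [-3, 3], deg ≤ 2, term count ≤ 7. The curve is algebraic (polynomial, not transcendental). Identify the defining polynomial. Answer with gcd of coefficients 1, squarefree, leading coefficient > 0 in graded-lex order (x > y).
(a) The degree is 2 — the shape is more complex than any degree-1 curve.
(b) From the axis intercepts and sections: it crosses the x-axis at the gridline x = 1.
(c) Together with the visible shape, these determine p as stated.

2*x^2 + 2*x*y + x + 2*y - 3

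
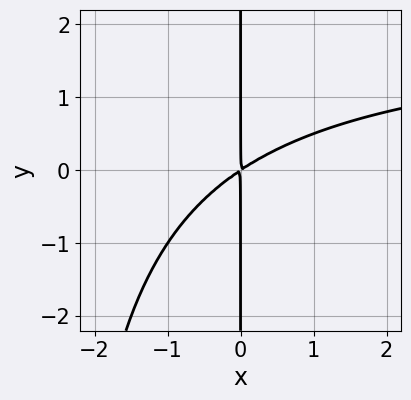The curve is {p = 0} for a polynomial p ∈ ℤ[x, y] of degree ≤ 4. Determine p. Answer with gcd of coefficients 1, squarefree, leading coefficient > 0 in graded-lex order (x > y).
x^2*y - 2*x^2 + 3*x*y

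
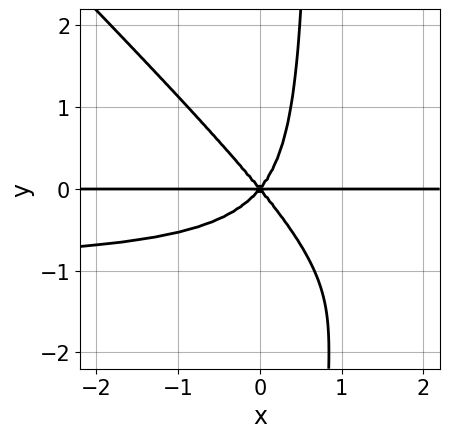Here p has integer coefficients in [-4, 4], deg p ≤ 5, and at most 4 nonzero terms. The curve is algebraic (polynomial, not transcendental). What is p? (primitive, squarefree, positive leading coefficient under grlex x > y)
deg p = 4.
From the axis intercepts and sections: one y-axis crossing is at y = 0; the visible x-axis segment lies entirely on the curve.
Together with the visible shape, these determine p as stated.

3*x^2*y^2 + 3*x*y^3 + 3*x^2*y - 2*y^3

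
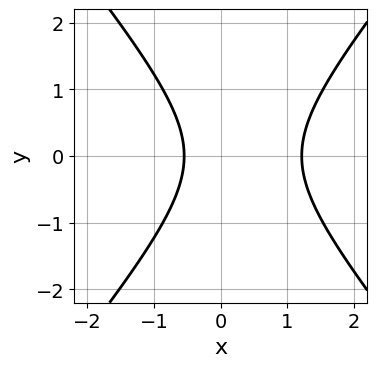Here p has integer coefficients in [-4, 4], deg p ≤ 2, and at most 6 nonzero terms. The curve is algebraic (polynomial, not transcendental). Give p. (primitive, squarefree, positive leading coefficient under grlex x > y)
3*x^2 - 2*y^2 - 2*x - 2

Degree: the shape is more complex than any degree-1 curve, so deg p = 2.
Symmetries: the y ↦ −y reflection is a symmetry, so y appears only in even powers.
Reading off the gridlines: it misses every integer gridline on the y-axis.
Fitting integer coefficients to these (and the overall shape) gives p.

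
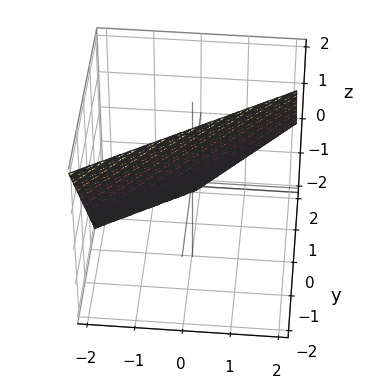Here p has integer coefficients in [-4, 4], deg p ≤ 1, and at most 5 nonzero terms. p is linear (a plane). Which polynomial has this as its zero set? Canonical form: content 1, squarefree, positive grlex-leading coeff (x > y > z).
deg p = 1. Every cross-section is a straight line — this is a plane.
From the visible intercepts: it crosses the x-axis at the gridline x = -1; it meets the z-axis at z = 1 (among the integer gridlines).
Assembling these constraints gives the stated polynomial.

2*x - 3*y - 2*z + 2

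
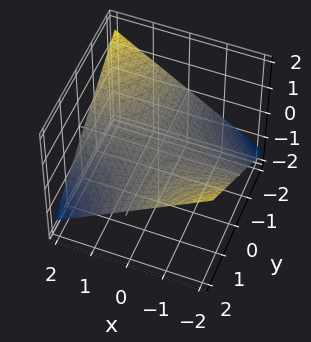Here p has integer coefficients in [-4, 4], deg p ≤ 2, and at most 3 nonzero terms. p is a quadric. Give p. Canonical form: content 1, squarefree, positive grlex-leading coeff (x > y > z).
x*y + 3*z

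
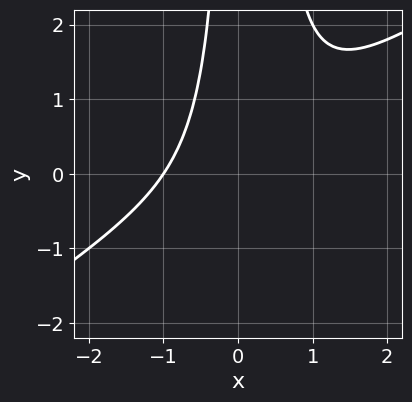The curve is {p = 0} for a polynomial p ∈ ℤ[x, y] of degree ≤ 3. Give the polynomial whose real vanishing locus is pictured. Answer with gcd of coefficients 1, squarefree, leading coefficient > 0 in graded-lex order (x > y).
2*x^3 - 3*x^2*y + x*y + 2

First, degree: no degree-2 curve has this shape, so deg p = 3.
Next, reading off the gridlines: it misses every integer gridline on the y-axis; it meets the x-axis at x = -1 (among the integer gridlines).
Finally, putting this together gives p.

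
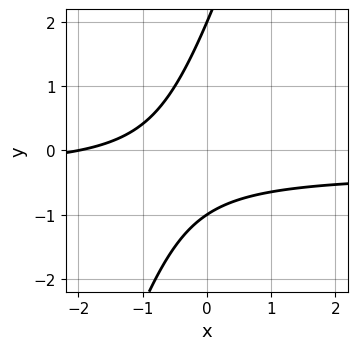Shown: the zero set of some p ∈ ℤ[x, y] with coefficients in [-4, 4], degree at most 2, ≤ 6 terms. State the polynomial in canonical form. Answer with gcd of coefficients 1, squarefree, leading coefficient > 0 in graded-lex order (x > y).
deg p = 2.
Reading off the gridlines: one x-axis crossing is at x = -2; among the integer gridlines, it crosses the y-axis at y ∈ {-1, 2}.
Solving for integer coefficients yields p as stated.

3*x*y - y^2 + x + y + 2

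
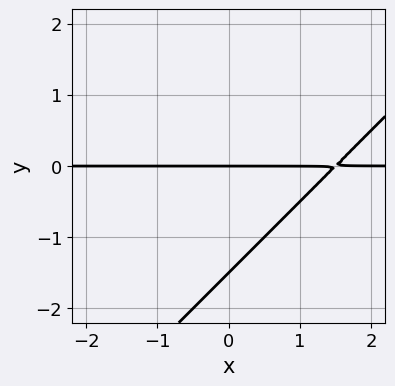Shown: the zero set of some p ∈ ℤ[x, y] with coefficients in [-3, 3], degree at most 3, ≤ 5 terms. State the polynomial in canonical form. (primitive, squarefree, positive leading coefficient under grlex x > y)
2*x*y - 2*y^2 - 3*y

1. Degree: a generic line meets the curve in up to 2 points, so deg p = 2.
2. Reading off the gridlines: it meets the y-axis at y = 0 (among the integer gridlines); every point of the x-axis in the box is on the curve.
3. Assembling these constraints gives the stated polynomial.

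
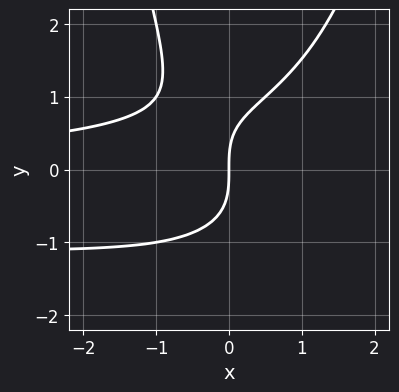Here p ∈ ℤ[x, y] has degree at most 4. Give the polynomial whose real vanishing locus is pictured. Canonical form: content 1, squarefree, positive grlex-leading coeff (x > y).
1. Degree: no degree-3 curve has this shape, so deg p = 4.
2. Reading off the gridlines: it meets the x-axis at x = 0 (among the integer gridlines); it crosses the y-axis at the gridline y = 0.
3. Matching integer coefficients to the picture gives p.

x^2*y^2 + x^2*y - x*y^2 - y^3 + 2*x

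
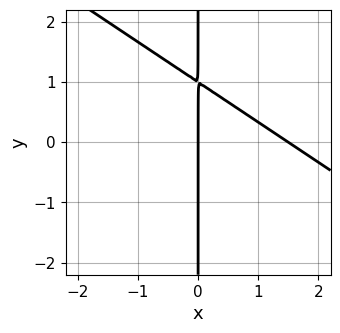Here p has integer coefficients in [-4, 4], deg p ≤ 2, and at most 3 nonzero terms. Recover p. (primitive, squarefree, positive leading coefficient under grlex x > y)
(a) deg p = 2.
(b) Reading off the gridlines: the visible y-axis segment lies entirely on the curve; one x-axis crossing is at x = 0.
(c) Putting this together gives p.

2*x^2 + 3*x*y - 3*x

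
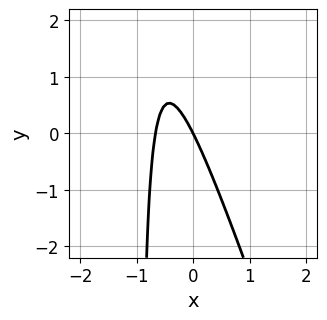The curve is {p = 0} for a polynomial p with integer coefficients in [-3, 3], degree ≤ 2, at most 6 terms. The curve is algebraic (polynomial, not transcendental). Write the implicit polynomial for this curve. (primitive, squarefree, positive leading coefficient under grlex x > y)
3*x^2 + x*y + 2*x + y

deg p = 2.
Observable constraints: it crosses the y-axis at the gridline y = 0; it meets the x-axis at x = 0 (among the integer gridlines).
The integer polynomial consistent with all of this is the stated p.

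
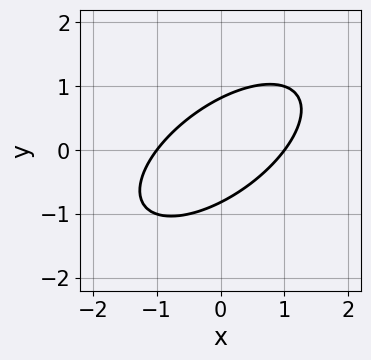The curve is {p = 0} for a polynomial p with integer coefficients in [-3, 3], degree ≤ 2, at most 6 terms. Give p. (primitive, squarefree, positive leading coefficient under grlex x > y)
2*x^2 - 3*x*y + 3*y^2 - 2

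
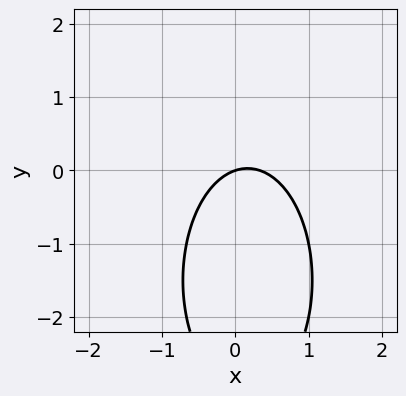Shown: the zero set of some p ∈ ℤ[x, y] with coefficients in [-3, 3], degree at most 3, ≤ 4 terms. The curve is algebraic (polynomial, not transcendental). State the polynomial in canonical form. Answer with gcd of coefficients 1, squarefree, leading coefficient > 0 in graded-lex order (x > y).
3*x^2 + y^2 - x + 3*y

(a) deg p = 2.
(b) From the axis intercepts and sections: one y-axis crossing is at y = 0; one x-axis crossing is at x = 0.
(c) Assembling these constraints gives the stated polynomial.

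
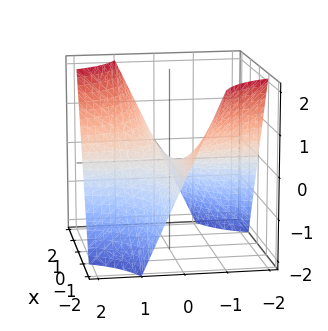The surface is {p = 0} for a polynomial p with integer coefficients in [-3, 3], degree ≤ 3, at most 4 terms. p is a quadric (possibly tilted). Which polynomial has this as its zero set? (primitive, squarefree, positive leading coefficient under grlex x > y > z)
x*y - z

1. Degree: the shape is more complex than any degree-1 surface, so deg p = 2.
2. From the visible intercepts: every point of the y-axis in the box is on the surface; the visible x-axis segment lies entirely on the surface; it crosses the z-axis at the gridline z = 0.
3. Putting this together gives p.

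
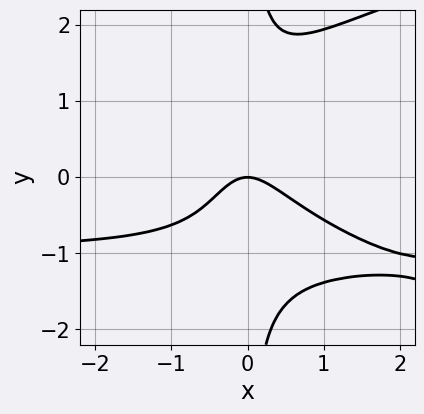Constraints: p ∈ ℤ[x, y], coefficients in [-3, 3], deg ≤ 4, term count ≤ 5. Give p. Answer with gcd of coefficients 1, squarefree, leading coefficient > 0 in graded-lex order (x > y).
(a) deg p = 4. No degree-3 curve has this shape.
(b) Reading off the gridlines: it meets the x-axis at x = 0 (among the integer gridlines); it crosses the y-axis at the gridline y = 0.
(c) Solving for integer coefficients yields p as stated.

2*x*y^3 - 3*x^2*y - 3*x^2 - x*y - 2*y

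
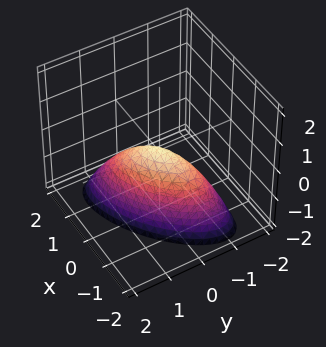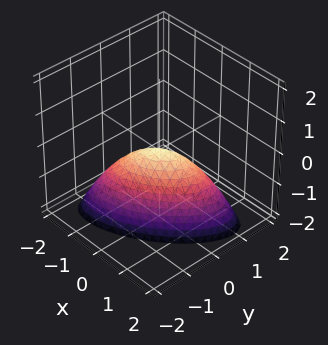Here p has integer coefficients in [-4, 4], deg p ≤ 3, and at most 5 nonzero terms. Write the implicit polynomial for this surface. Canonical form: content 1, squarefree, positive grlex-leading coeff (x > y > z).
2*x^2 - 3*x*y + 3*y^2 + 2*z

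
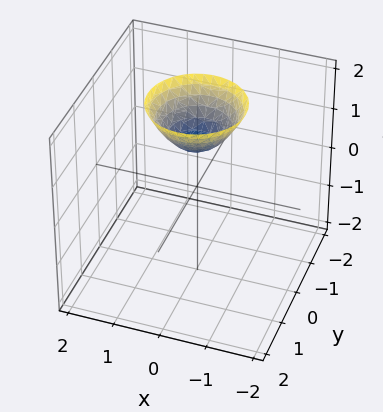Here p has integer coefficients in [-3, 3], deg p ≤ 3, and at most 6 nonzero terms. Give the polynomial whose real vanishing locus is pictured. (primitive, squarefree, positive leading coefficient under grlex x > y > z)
(a) deg p = 2. No degree-1 surface has this shape.
(b) Symmetry: the z-axis is an axis of rotation, so x and y enter only as x² + y².
(c) Observable constraints: it misses every integer gridline on the y-axis; the surface avoids every integer x-axis point in the box.
(d) These observations pin down the coefficients. Check: (0, 0, 1) on the z-axis lies on the surface, and p(0, 0, 1) = 0. ✓

x^2 + y^2 - z + 1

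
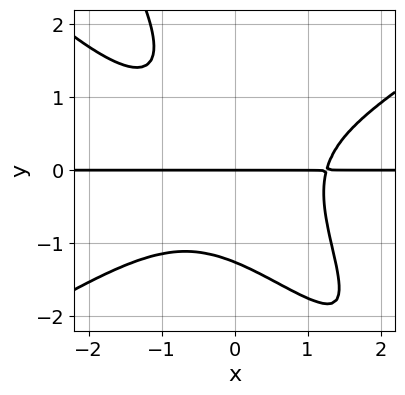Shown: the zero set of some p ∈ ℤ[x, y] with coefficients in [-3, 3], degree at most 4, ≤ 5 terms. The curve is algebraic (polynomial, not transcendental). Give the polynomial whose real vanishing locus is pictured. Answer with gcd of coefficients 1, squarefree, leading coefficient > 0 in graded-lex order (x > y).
x^3*y - 2*x*y^3 - y^4 - x*y^2 - 2*y

The degree is 4 — no degree-3 curve has this shape.
Against the integer gridlines: every point of the x-axis in the box is on the curve; one y-axis crossing is at y = 0.
Putting this together gives p.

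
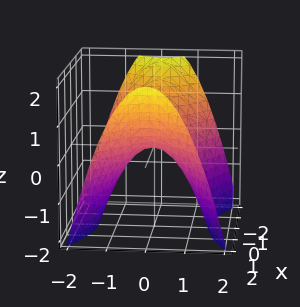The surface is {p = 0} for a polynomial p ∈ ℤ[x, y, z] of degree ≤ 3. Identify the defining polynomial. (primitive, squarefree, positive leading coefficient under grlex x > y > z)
x^2 - 2*y^2 - 2*z

deg p = 2. A hyperbolic paraboloid; a quadric.
Symmetries: the y ↦ −y reflection is a symmetry, so y appears only in even powers; it's symmetric under x → −x, forcing even powers of x.
From the axis intercepts and sections: it crosses the y-axis at the gridline y = 0; it crosses the x-axis at the gridline x = 0.
Fitting integer coefficients to these (and the overall shape) gives p.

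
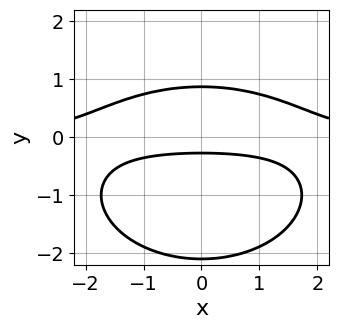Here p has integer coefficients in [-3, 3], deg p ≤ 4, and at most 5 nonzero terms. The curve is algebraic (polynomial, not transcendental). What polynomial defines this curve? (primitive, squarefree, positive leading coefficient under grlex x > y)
(a) The degree is 3 — no degree-2 curve has this shape.
(b) Symmetries: the x ↦ −x reflection is a symmetry, so x appears only in even powers.
(c) Against the integer gridlines: it misses every integer gridline on the x-axis.
(d) These observations pin down the coefficients.

x^2*y + 2*y^3 + 3*y^2 - 3*y - 1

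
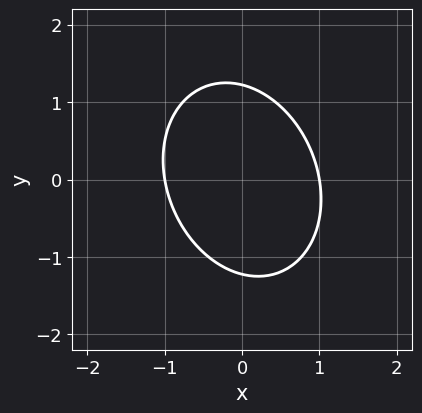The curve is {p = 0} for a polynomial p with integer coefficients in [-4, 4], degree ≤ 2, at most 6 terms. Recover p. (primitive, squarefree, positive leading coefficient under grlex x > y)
1. Degree: a generic line meets the curve in up to 2 points, so deg p = 2.
2. From the axis intercepts and sections: the x-axis gridline crossings are at x ∈ {-1, 1}.
3. The integer polynomial consistent with all of this is the stated p.

3*x^2 + x*y + 2*y^2 - 3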